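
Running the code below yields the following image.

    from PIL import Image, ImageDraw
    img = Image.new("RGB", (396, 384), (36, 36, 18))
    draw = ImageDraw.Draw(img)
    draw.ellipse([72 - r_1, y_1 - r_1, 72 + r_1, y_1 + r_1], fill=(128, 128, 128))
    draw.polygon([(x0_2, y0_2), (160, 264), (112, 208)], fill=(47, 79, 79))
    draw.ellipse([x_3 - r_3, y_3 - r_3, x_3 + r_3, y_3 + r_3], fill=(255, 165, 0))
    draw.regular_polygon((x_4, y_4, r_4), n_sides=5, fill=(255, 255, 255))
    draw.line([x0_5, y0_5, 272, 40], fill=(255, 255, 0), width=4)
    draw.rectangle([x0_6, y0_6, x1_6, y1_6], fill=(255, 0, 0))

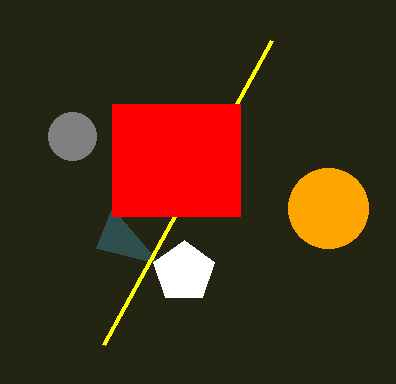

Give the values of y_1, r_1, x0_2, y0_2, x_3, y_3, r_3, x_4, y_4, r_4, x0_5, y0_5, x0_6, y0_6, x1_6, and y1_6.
y_1 = 136, r_1 = 24, x0_2 = 96, y0_2 = 248, x_3 = 328, y_3 = 208, r_3 = 40, x_4 = 184, y_4 = 272, r_4 = 32, x0_5 = 104, y0_5 = 344, x0_6 = 112, y0_6 = 104, x1_6 = 240, y1_6 = 216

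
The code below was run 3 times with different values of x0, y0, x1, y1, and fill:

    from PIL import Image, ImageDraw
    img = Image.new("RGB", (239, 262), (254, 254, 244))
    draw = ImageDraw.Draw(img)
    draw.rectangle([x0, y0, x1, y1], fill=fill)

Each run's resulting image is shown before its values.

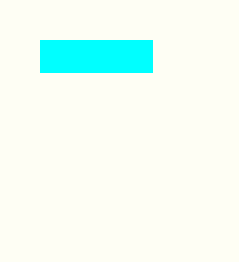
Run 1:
x0 = 40
y0 = 40
x1 = 152
y1 = 72
fill = 'cyan'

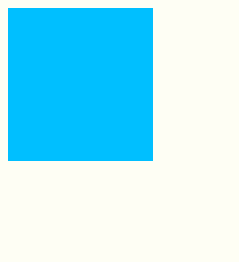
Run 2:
x0 = 8, y0 = 8, x1 = 152, y1 = 160, fill = 'deepskyblue'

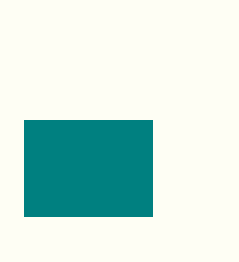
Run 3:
x0 = 24
y0 = 120
x1 = 152
y1 = 216
fill = 'teal'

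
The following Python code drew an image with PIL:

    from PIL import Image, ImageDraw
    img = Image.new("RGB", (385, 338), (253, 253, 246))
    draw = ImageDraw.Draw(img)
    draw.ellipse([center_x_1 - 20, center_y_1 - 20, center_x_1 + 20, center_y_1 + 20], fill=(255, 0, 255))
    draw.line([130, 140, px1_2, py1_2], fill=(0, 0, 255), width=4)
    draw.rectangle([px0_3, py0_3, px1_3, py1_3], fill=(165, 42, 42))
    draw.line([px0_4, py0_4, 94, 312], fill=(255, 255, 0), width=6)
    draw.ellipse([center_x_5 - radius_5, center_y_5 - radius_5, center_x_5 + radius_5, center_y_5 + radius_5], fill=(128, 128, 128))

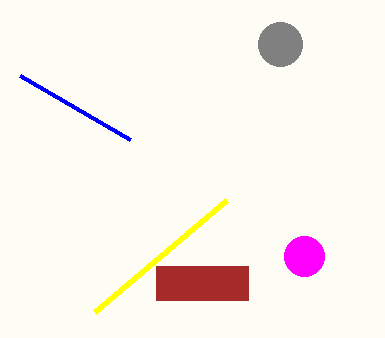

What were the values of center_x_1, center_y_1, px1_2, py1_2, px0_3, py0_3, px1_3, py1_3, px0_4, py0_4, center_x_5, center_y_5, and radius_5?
center_x_1 = 304
center_y_1 = 256
px1_2 = 20
py1_2 = 76
px0_3 = 156
py0_3 = 266
px1_3 = 248
py1_3 = 300
px0_4 = 226
py0_4 = 200
center_x_5 = 280
center_y_5 = 44
radius_5 = 22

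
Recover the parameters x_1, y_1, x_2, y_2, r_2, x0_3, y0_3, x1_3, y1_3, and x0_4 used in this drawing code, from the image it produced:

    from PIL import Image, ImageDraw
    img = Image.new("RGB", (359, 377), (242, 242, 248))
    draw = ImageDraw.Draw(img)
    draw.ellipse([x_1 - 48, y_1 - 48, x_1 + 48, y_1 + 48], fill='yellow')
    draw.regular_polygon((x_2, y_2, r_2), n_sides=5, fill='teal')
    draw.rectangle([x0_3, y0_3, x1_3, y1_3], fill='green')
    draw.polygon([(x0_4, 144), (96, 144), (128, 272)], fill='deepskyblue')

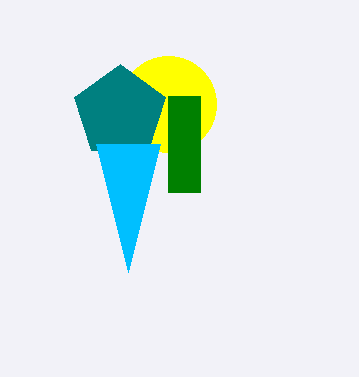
x_1 = 168; y_1 = 104; x_2 = 120; y_2 = 112; r_2 = 48; x0_3 = 168; y0_3 = 96; x1_3 = 200; y1_3 = 192; x0_4 = 160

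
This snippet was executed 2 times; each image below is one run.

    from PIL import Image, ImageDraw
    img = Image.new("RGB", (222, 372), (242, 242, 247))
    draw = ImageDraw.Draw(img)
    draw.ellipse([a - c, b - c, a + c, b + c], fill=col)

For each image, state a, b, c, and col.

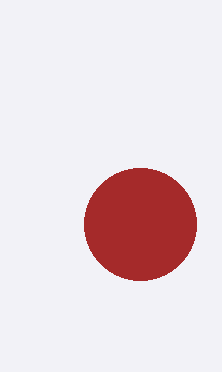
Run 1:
a = 140
b = 224
c = 56
col = 'brown'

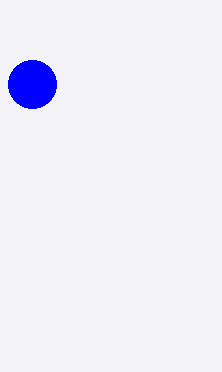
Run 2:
a = 32
b = 84
c = 24
col = 'blue'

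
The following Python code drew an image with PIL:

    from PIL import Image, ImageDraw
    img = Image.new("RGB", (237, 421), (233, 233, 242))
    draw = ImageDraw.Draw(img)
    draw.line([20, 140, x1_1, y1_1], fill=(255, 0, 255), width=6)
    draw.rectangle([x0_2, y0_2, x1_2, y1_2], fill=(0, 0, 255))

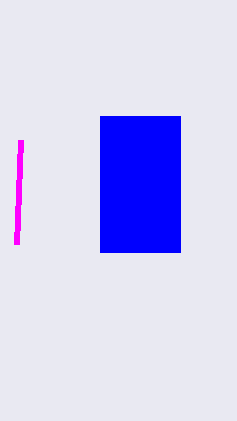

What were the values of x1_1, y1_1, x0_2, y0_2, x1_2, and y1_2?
x1_1 = 16; y1_1 = 244; x0_2 = 100; y0_2 = 116; x1_2 = 180; y1_2 = 252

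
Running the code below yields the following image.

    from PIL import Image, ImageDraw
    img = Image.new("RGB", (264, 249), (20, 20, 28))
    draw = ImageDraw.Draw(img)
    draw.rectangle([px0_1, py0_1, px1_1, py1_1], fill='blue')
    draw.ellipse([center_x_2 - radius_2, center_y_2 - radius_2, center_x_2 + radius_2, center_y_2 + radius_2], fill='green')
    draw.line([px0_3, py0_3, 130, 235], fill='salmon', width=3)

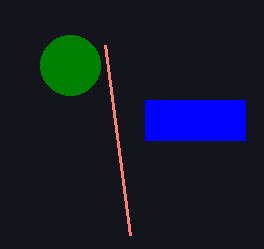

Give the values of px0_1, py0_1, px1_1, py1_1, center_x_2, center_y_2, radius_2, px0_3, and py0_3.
px0_1 = 145; py0_1 = 100; px1_1 = 245; py1_1 = 140; center_x_2 = 70; center_y_2 = 65; radius_2 = 30; px0_3 = 105; py0_3 = 45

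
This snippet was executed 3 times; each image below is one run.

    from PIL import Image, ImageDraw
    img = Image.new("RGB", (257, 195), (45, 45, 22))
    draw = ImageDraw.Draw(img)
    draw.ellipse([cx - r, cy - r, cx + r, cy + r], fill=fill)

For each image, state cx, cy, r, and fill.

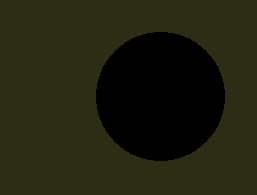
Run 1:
cx = 160
cy = 96
r = 64
fill = 'black'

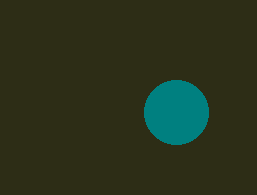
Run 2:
cx = 176; cy = 112; r = 32; fill = 'teal'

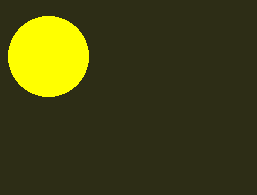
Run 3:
cx = 48; cy = 56; r = 40; fill = 'yellow'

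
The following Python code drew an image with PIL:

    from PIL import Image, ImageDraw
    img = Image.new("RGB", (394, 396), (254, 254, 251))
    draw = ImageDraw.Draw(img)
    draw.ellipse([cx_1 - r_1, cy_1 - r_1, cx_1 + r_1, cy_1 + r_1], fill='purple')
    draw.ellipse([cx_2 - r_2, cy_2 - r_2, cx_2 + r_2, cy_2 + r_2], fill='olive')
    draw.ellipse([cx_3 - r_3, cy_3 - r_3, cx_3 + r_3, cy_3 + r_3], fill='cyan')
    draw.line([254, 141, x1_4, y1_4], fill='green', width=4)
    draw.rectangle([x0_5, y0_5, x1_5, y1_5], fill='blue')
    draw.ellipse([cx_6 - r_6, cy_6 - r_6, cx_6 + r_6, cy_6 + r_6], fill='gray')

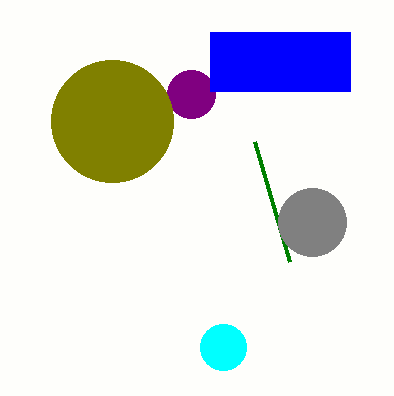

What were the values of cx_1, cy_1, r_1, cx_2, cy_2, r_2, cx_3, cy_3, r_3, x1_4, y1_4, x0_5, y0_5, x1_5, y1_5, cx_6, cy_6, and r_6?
cx_1 = 191; cy_1 = 94; r_1 = 24; cx_2 = 112; cy_2 = 121; r_2 = 61; cx_3 = 223; cy_3 = 347; r_3 = 23; x1_4 = 289; y1_4 = 261; x0_5 = 210; y0_5 = 32; x1_5 = 350; y1_5 = 91; cx_6 = 312; cy_6 = 222; r_6 = 34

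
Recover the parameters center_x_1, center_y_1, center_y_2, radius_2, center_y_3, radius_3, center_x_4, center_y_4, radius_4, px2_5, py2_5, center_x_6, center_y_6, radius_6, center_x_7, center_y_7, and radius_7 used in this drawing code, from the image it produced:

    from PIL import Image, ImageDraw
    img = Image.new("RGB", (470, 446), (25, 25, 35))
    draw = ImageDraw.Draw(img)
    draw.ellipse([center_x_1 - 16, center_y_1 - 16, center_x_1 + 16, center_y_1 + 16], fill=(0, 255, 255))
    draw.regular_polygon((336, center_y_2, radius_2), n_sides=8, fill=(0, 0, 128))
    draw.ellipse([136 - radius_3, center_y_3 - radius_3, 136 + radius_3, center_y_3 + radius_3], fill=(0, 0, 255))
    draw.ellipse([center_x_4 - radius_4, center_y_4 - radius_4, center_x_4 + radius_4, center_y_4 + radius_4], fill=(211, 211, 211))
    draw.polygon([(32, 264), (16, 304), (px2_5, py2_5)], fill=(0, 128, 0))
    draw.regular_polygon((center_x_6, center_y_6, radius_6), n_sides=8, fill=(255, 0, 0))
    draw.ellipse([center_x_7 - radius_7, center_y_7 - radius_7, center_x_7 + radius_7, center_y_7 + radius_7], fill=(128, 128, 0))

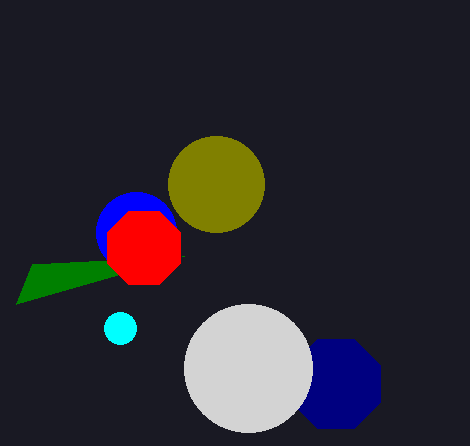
center_x_1 = 120, center_y_1 = 328, center_y_2 = 384, radius_2 = 48, center_y_3 = 232, radius_3 = 40, center_x_4 = 248, center_y_4 = 368, radius_4 = 64, px2_5 = 184, py2_5 = 256, center_x_6 = 144, center_y_6 = 248, radius_6 = 40, center_x_7 = 216, center_y_7 = 184, radius_7 = 48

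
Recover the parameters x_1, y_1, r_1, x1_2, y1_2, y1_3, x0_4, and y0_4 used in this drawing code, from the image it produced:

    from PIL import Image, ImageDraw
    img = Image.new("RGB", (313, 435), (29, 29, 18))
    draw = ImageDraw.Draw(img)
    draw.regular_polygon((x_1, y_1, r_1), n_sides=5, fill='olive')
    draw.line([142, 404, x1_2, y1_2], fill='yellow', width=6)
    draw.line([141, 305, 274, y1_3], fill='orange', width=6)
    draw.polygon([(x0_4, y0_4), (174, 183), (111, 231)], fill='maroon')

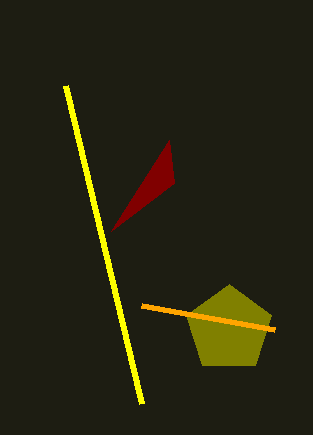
x_1 = 229; y_1 = 329; r_1 = 45; x1_2 = 66; y1_2 = 86; y1_3 = 329; x0_4 = 169; y0_4 = 140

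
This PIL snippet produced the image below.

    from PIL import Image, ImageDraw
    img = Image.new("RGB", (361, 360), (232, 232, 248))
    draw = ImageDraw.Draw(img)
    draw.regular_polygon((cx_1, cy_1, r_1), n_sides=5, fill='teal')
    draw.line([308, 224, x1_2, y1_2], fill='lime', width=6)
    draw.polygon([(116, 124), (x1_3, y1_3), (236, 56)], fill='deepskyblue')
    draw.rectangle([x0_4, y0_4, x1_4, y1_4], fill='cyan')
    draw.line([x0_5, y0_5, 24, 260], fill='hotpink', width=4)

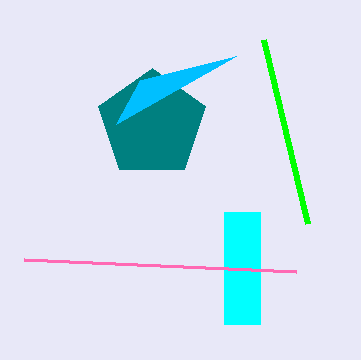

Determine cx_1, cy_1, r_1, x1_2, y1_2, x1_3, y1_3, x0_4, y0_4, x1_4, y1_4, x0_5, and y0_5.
cx_1 = 152
cy_1 = 124
r_1 = 56
x1_2 = 264
y1_2 = 40
x1_3 = 140
y1_3 = 80
x0_4 = 224
y0_4 = 212
x1_4 = 260
y1_4 = 324
x0_5 = 296
y0_5 = 272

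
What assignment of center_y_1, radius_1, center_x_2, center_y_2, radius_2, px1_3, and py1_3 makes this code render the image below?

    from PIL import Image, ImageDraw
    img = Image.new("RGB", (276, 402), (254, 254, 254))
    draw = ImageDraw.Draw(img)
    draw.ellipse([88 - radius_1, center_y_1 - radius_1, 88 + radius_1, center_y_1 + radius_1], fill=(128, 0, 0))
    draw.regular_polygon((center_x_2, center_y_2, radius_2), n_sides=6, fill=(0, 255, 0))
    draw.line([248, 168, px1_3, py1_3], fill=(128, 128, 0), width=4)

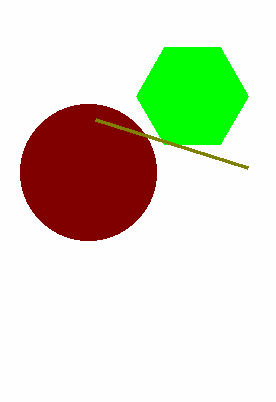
center_y_1 = 172
radius_1 = 68
center_x_2 = 192
center_y_2 = 96
radius_2 = 56
px1_3 = 96
py1_3 = 120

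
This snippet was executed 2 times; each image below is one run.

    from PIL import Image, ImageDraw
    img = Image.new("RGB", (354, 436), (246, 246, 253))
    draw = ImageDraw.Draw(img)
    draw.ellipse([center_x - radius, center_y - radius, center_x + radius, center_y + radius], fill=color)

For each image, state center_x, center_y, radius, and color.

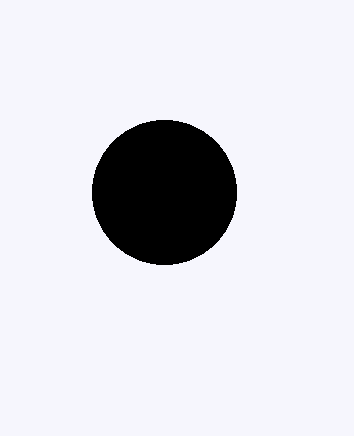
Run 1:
center_x = 164, center_y = 192, radius = 72, color = 'black'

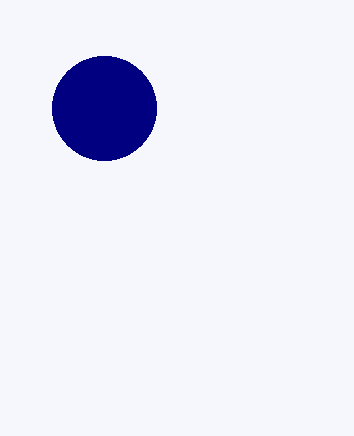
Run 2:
center_x = 104, center_y = 108, radius = 52, color = 'navy'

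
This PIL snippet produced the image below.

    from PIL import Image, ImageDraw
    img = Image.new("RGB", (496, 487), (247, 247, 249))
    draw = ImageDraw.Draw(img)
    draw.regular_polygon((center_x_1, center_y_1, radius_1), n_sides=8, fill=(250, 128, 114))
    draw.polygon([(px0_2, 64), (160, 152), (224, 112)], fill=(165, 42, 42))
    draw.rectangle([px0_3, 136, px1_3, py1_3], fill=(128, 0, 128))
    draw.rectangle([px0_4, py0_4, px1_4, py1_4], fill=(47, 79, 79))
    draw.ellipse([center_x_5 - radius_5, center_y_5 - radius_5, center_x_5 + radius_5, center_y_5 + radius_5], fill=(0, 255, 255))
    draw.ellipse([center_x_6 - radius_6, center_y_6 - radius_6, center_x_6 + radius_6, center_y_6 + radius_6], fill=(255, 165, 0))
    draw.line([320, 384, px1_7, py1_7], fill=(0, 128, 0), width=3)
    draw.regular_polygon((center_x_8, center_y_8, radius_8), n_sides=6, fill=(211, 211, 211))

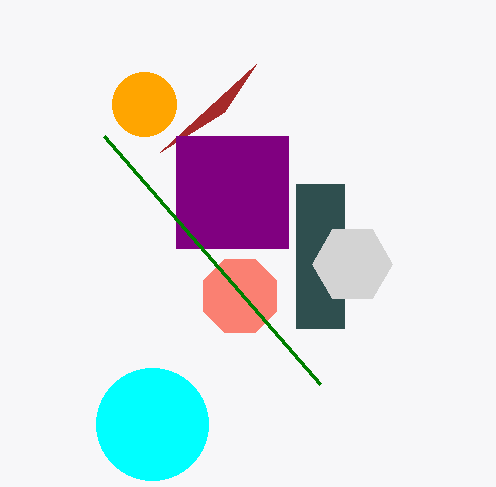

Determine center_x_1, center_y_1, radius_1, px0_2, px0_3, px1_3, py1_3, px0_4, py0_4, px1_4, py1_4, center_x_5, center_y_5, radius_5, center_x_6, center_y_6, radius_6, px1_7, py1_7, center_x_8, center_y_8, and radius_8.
center_x_1 = 240; center_y_1 = 296; radius_1 = 40; px0_2 = 256; px0_3 = 176; px1_3 = 288; py1_3 = 248; px0_4 = 296; py0_4 = 184; px1_4 = 344; py1_4 = 328; center_x_5 = 152; center_y_5 = 424; radius_5 = 56; center_x_6 = 144; center_y_6 = 104; radius_6 = 32; px1_7 = 104; py1_7 = 136; center_x_8 = 352; center_y_8 = 264; radius_8 = 40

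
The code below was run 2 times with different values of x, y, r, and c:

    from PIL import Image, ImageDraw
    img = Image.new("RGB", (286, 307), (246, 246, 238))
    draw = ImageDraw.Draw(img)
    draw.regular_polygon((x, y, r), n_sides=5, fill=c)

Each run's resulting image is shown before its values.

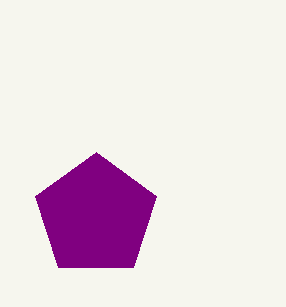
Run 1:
x = 96; y = 216; r = 64; c = 'purple'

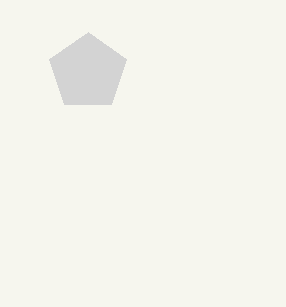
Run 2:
x = 88, y = 72, r = 40, c = 'lightgray'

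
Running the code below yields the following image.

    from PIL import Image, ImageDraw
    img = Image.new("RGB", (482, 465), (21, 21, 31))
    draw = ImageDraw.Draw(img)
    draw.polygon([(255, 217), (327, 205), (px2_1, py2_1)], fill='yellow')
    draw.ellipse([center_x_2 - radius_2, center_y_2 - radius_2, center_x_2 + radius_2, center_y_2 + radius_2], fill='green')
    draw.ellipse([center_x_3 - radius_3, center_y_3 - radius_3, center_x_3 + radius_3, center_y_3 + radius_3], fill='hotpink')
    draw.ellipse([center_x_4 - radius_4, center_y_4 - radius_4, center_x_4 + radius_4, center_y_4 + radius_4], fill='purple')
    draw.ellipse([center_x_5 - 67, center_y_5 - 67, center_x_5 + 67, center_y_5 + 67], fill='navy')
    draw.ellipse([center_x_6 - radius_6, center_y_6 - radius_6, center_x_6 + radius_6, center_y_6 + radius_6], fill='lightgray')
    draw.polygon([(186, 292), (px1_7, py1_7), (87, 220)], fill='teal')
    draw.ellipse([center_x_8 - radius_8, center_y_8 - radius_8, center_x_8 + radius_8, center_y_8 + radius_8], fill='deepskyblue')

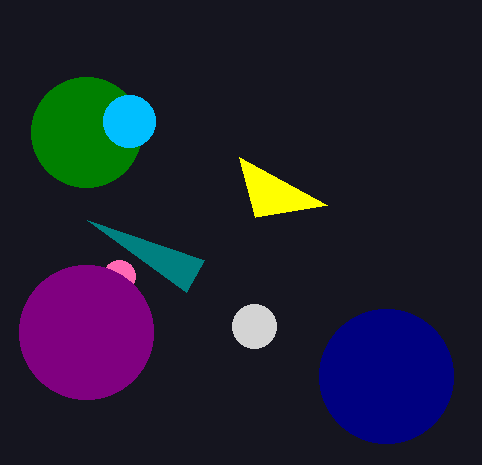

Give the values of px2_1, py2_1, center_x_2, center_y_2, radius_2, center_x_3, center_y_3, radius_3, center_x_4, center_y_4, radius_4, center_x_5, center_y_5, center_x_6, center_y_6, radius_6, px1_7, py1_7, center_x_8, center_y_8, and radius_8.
px2_1 = 239, py2_1 = 157, center_x_2 = 86, center_y_2 = 132, radius_2 = 55, center_x_3 = 119, center_y_3 = 276, radius_3 = 16, center_x_4 = 86, center_y_4 = 332, radius_4 = 67, center_x_5 = 386, center_y_5 = 376, center_x_6 = 254, center_y_6 = 326, radius_6 = 22, px1_7 = 204, py1_7 = 260, center_x_8 = 129, center_y_8 = 121, radius_8 = 26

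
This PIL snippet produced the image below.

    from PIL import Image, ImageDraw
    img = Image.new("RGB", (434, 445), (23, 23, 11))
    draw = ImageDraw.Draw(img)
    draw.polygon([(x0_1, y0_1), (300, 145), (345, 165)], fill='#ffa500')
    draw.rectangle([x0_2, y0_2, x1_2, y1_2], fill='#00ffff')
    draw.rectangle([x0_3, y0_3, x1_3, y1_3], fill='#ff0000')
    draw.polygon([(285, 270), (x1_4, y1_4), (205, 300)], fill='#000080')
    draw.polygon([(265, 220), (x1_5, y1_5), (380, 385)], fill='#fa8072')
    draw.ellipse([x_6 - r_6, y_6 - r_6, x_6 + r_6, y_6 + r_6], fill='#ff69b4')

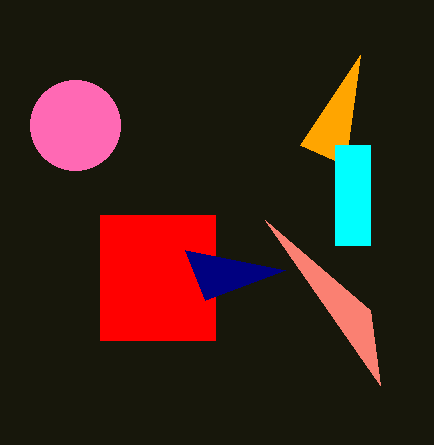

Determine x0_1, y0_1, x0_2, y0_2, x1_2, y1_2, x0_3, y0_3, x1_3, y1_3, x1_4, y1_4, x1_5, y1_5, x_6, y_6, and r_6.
x0_1 = 360, y0_1 = 55, x0_2 = 335, y0_2 = 145, x1_2 = 370, y1_2 = 245, x0_3 = 100, y0_3 = 215, x1_3 = 215, y1_3 = 340, x1_4 = 185, y1_4 = 250, x1_5 = 370, y1_5 = 310, x_6 = 75, y_6 = 125, r_6 = 45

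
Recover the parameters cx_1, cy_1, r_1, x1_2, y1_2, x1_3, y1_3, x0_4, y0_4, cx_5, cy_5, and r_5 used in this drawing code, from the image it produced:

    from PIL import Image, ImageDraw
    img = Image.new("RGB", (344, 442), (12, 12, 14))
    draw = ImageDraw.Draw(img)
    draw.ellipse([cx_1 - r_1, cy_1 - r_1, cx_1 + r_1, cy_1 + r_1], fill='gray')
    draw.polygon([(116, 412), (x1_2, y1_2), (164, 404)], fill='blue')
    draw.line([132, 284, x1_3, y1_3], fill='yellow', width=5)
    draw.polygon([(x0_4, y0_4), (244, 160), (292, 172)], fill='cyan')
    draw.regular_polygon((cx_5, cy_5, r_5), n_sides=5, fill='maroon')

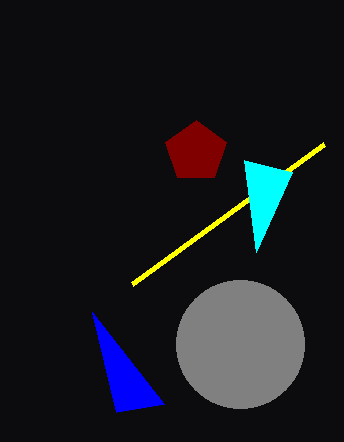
cx_1 = 240
cy_1 = 344
r_1 = 64
x1_2 = 92
y1_2 = 312
x1_3 = 324
y1_3 = 144
x0_4 = 256
y0_4 = 252
cx_5 = 196
cy_5 = 152
r_5 = 32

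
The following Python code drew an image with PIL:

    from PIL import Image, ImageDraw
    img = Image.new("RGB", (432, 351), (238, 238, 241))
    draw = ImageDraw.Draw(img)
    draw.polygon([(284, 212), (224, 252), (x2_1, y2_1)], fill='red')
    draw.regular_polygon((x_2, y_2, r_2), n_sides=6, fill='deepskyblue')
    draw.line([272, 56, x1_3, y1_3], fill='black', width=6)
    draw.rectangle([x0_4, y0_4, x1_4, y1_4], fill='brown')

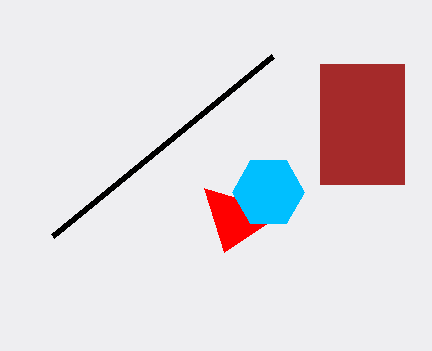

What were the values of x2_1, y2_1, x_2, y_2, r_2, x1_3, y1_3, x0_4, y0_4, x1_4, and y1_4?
x2_1 = 204, y2_1 = 188, x_2 = 268, y_2 = 192, r_2 = 36, x1_3 = 52, y1_3 = 236, x0_4 = 320, y0_4 = 64, x1_4 = 404, y1_4 = 184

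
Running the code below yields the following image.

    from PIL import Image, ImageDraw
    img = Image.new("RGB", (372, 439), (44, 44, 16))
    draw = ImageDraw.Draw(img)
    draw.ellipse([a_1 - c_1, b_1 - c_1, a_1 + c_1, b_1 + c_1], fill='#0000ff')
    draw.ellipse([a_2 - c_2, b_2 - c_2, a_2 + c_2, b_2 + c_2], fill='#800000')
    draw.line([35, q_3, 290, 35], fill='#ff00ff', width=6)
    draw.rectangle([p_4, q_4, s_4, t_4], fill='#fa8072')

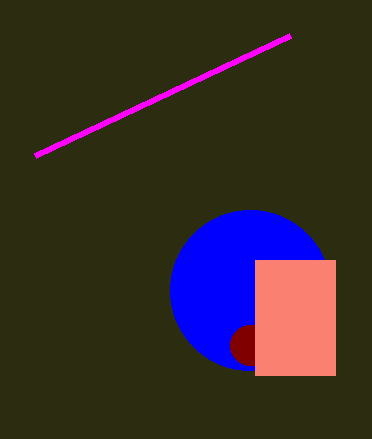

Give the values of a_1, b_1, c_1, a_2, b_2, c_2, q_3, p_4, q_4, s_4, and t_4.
a_1 = 250, b_1 = 290, c_1 = 80, a_2 = 250, b_2 = 345, c_2 = 20, q_3 = 155, p_4 = 255, q_4 = 260, s_4 = 335, t_4 = 375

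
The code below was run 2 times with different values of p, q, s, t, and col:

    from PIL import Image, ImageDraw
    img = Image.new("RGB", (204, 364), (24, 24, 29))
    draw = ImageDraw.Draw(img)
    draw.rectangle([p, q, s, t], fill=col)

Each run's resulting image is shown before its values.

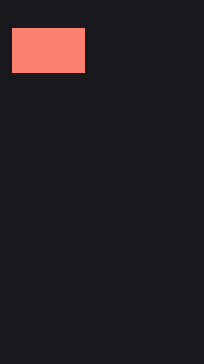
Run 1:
p = 12
q = 28
s = 84
t = 72
col = 'salmon'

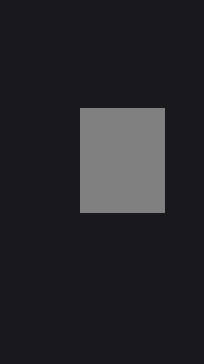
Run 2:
p = 80, q = 108, s = 164, t = 212, col = 'gray'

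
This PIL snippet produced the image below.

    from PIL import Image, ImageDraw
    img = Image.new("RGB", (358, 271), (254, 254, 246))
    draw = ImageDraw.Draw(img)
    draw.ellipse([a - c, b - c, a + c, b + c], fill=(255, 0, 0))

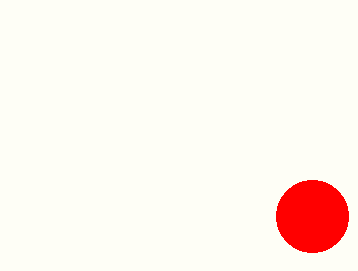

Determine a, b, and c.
a = 312, b = 216, c = 36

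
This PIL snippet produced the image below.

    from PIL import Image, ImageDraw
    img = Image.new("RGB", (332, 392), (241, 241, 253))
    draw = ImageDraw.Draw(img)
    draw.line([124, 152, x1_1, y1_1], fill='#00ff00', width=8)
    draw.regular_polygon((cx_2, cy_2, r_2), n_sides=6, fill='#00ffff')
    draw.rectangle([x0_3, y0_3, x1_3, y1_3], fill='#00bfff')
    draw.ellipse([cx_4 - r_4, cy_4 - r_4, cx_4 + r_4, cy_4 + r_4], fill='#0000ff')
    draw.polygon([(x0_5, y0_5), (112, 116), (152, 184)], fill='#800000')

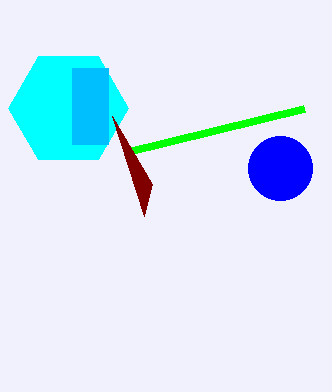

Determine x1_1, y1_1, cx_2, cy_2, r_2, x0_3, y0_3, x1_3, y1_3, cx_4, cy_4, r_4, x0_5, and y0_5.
x1_1 = 304, y1_1 = 108, cx_2 = 68, cy_2 = 108, r_2 = 60, x0_3 = 72, y0_3 = 68, x1_3 = 108, y1_3 = 144, cx_4 = 280, cy_4 = 168, r_4 = 32, x0_5 = 144, y0_5 = 216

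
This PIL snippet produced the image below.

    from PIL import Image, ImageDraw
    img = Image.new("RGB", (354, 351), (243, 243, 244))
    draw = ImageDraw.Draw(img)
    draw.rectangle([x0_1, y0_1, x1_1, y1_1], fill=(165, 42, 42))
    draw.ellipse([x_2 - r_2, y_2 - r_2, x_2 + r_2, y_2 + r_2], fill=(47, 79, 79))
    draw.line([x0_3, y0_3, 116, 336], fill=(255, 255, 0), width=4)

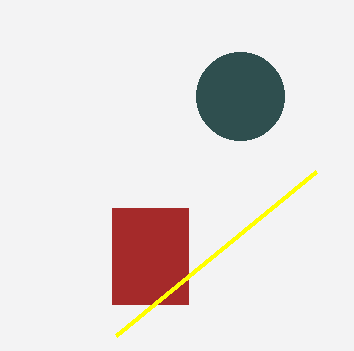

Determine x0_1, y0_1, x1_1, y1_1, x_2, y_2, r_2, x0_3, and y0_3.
x0_1 = 112; y0_1 = 208; x1_1 = 188; y1_1 = 304; x_2 = 240; y_2 = 96; r_2 = 44; x0_3 = 316; y0_3 = 172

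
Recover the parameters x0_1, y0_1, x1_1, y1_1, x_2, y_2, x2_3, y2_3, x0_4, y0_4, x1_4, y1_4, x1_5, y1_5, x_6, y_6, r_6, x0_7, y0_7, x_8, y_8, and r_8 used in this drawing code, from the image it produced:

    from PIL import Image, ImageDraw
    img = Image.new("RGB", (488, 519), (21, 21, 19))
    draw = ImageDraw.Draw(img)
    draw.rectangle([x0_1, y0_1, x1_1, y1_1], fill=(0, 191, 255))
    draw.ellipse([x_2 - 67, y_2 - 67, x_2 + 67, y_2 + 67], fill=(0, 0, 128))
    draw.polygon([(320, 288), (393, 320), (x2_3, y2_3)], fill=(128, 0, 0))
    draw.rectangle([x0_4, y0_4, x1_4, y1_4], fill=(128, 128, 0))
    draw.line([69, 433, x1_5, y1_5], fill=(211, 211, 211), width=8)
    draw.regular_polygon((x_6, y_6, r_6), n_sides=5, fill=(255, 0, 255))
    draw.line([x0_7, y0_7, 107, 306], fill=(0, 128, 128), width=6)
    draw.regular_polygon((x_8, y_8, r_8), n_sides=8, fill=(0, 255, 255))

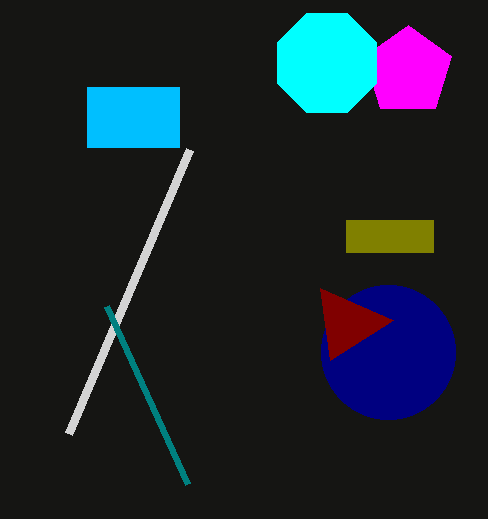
x0_1 = 87, y0_1 = 87, x1_1 = 179, y1_1 = 147, x_2 = 388, y_2 = 352, x2_3 = 330, y2_3 = 360, x0_4 = 346, y0_4 = 220, x1_4 = 433, y1_4 = 252, x1_5 = 190, y1_5 = 149, x_6 = 408, y_6 = 71, r_6 = 46, x0_7 = 188, y0_7 = 484, x_8 = 327, y_8 = 63, r_8 = 54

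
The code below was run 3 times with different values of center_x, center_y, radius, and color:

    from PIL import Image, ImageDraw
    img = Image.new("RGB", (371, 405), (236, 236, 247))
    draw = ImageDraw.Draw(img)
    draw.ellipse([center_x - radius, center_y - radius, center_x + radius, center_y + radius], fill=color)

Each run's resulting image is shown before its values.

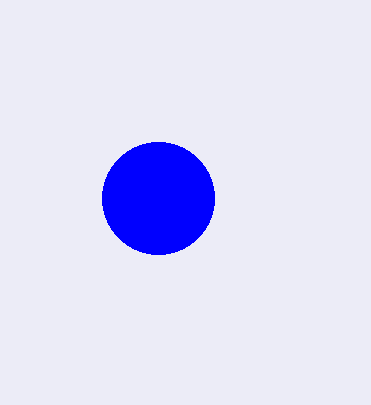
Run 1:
center_x = 158; center_y = 198; radius = 56; color = 'blue'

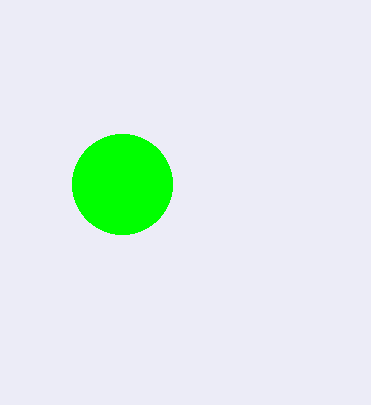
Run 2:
center_x = 122, center_y = 184, radius = 50, color = 'lime'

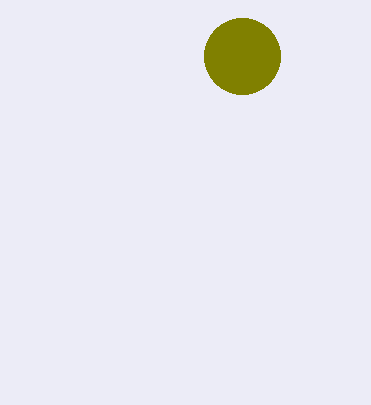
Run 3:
center_x = 242
center_y = 56
radius = 38
color = 'olive'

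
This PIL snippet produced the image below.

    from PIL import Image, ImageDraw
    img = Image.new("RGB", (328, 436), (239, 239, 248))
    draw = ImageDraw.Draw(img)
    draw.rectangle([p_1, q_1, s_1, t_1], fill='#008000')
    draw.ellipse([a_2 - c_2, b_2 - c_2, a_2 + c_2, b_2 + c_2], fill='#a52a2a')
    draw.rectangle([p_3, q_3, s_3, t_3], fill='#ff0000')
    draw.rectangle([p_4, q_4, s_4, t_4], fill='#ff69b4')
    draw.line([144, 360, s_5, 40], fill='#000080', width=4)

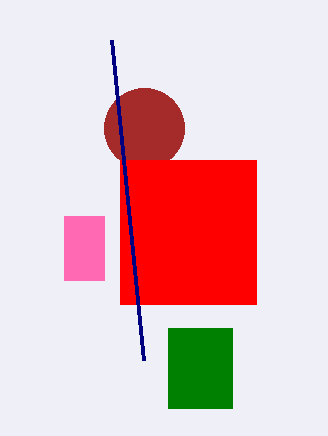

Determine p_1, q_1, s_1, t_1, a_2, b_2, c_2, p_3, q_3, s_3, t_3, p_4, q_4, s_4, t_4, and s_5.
p_1 = 168; q_1 = 328; s_1 = 232; t_1 = 408; a_2 = 144; b_2 = 128; c_2 = 40; p_3 = 120; q_3 = 160; s_3 = 256; t_3 = 304; p_4 = 64; q_4 = 216; s_4 = 104; t_4 = 280; s_5 = 112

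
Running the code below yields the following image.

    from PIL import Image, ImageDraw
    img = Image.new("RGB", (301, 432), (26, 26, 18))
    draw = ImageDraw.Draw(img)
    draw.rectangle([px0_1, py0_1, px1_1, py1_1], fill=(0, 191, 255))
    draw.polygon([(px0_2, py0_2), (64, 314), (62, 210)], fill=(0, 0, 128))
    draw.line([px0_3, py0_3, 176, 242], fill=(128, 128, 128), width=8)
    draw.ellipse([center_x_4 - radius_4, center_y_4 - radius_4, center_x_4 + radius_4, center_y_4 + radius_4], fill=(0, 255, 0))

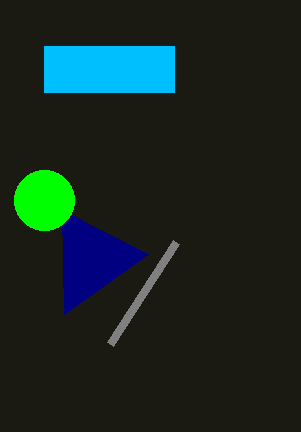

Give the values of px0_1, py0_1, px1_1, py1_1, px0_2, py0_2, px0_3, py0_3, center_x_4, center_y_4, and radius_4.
px0_1 = 44
py0_1 = 46
px1_1 = 174
py1_1 = 92
px0_2 = 148
py0_2 = 254
px0_3 = 110
py0_3 = 344
center_x_4 = 44
center_y_4 = 200
radius_4 = 30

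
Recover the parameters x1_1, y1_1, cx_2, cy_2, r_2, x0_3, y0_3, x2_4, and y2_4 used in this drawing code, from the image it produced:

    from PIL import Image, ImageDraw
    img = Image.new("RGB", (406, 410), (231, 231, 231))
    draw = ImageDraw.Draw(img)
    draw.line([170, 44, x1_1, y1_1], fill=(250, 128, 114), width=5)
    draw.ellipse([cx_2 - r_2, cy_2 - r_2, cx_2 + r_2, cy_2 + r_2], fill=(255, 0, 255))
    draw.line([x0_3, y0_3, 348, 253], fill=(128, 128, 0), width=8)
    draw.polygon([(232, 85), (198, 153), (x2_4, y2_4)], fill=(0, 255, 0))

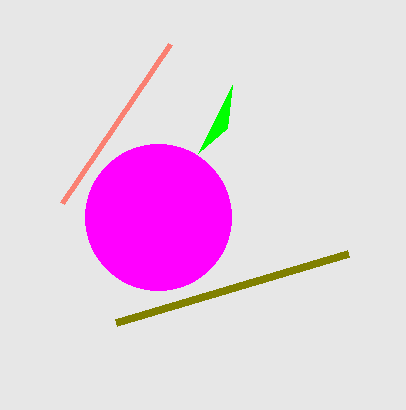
x1_1 = 62; y1_1 = 203; cx_2 = 158; cy_2 = 217; r_2 = 73; x0_3 = 116; y0_3 = 322; x2_4 = 227; y2_4 = 128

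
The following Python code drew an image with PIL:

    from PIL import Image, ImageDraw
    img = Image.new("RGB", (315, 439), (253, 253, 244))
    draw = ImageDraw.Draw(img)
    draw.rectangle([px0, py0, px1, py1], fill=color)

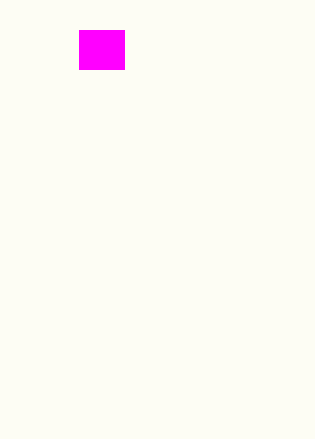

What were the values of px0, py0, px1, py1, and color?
px0 = 79, py0 = 30, px1 = 124, py1 = 69, color = 'magenta'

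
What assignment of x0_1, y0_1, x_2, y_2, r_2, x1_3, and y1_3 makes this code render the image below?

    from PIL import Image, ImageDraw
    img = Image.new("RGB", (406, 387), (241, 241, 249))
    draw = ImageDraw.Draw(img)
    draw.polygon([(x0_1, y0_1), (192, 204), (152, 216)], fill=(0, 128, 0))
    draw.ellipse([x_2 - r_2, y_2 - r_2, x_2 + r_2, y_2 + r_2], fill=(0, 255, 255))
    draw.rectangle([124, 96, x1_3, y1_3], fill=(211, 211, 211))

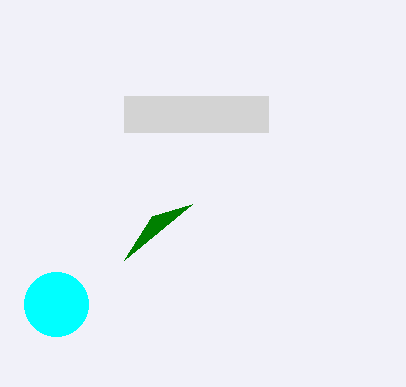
x0_1 = 124, y0_1 = 260, x_2 = 56, y_2 = 304, r_2 = 32, x1_3 = 268, y1_3 = 132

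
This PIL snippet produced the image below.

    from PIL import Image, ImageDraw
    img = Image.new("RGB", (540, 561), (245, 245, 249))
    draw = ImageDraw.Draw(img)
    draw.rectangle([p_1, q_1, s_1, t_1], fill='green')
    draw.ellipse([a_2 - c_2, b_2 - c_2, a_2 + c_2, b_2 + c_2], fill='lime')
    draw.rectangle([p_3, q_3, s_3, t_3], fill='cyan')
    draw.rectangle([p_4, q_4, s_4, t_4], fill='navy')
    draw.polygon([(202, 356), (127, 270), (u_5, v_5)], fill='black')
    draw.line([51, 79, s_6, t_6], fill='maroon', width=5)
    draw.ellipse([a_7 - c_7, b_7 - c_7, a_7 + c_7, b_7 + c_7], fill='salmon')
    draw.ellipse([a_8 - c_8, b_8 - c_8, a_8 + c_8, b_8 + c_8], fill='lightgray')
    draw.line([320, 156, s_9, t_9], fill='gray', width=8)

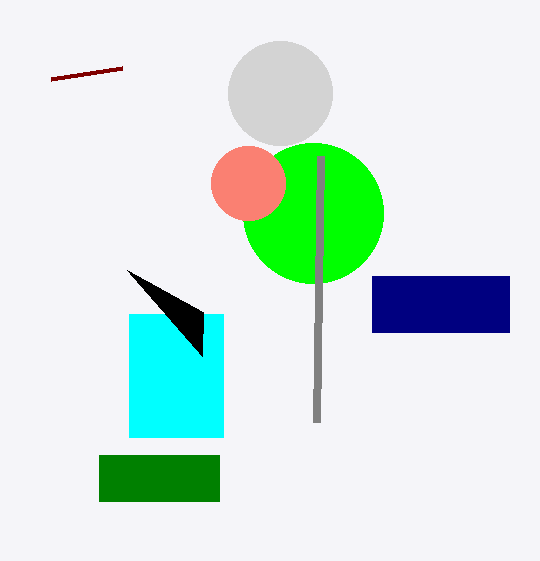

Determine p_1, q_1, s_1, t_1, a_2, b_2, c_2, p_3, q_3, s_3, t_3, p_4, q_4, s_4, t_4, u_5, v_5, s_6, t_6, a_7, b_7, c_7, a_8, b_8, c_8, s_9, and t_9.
p_1 = 99, q_1 = 455, s_1 = 219, t_1 = 501, a_2 = 313, b_2 = 213, c_2 = 70, p_3 = 129, q_3 = 314, s_3 = 223, t_3 = 437, p_4 = 372, q_4 = 276, s_4 = 509, t_4 = 332, u_5 = 203, v_5 = 312, s_6 = 122, t_6 = 68, a_7 = 248, b_7 = 183, c_7 = 37, a_8 = 280, b_8 = 93, c_8 = 52, s_9 = 316, t_9 = 422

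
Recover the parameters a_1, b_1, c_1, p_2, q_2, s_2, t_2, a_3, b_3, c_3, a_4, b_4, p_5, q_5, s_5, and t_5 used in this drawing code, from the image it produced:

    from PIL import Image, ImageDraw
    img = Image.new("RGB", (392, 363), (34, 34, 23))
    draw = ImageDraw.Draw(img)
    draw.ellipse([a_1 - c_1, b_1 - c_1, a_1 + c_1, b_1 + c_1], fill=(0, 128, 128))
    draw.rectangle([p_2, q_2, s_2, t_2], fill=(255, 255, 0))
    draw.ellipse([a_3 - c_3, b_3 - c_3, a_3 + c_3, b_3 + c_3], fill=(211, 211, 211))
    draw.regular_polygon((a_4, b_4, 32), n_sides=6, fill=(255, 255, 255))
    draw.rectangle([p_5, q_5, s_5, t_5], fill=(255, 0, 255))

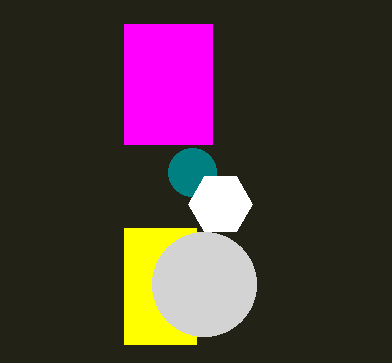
a_1 = 192; b_1 = 172; c_1 = 24; p_2 = 124; q_2 = 228; s_2 = 196; t_2 = 344; a_3 = 204; b_3 = 284; c_3 = 52; a_4 = 220; b_4 = 204; p_5 = 124; q_5 = 24; s_5 = 212; t_5 = 144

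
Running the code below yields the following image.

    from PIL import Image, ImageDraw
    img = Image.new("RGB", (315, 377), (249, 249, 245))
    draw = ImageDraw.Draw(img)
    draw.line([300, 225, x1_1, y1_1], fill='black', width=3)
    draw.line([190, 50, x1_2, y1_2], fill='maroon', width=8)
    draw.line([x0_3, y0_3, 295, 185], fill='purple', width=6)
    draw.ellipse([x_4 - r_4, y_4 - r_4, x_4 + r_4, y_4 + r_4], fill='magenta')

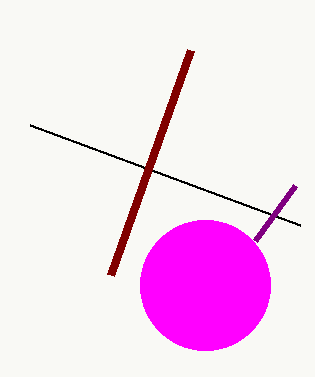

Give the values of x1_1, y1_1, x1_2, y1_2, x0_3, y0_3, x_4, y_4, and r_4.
x1_1 = 30; y1_1 = 125; x1_2 = 110; y1_2 = 275; x0_3 = 255; y0_3 = 240; x_4 = 205; y_4 = 285; r_4 = 65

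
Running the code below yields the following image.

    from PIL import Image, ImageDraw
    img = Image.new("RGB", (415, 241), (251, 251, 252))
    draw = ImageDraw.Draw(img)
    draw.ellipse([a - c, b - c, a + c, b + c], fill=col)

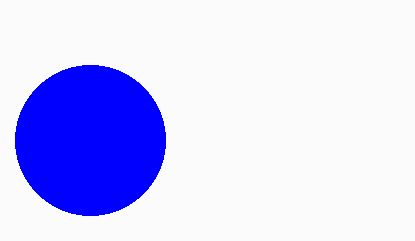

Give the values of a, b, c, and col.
a = 90
b = 140
c = 75
col = 'blue'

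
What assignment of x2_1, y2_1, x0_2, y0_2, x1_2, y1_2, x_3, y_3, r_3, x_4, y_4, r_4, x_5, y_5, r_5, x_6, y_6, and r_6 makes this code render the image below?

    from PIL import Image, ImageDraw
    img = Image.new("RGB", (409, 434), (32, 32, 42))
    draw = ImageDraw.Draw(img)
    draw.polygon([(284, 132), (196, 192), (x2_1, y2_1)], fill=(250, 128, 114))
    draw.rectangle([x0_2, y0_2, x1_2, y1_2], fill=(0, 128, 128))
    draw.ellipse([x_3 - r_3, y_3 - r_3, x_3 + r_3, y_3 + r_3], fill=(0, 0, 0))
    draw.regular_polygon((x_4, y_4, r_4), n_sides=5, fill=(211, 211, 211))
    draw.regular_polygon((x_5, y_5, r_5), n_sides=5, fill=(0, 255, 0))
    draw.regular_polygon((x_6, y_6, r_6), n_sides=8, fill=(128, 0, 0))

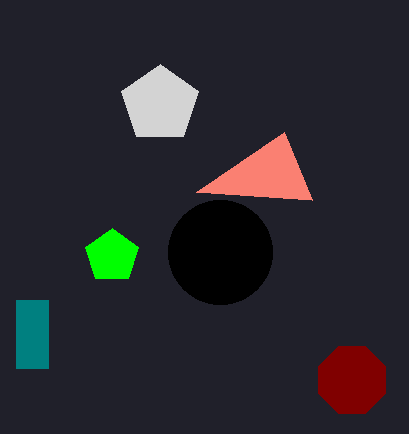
x2_1 = 312; y2_1 = 200; x0_2 = 16; y0_2 = 300; x1_2 = 48; y1_2 = 368; x_3 = 220; y_3 = 252; r_3 = 52; x_4 = 160; y_4 = 104; r_4 = 40; x_5 = 112; y_5 = 256; r_5 = 28; x_6 = 352; y_6 = 380; r_6 = 36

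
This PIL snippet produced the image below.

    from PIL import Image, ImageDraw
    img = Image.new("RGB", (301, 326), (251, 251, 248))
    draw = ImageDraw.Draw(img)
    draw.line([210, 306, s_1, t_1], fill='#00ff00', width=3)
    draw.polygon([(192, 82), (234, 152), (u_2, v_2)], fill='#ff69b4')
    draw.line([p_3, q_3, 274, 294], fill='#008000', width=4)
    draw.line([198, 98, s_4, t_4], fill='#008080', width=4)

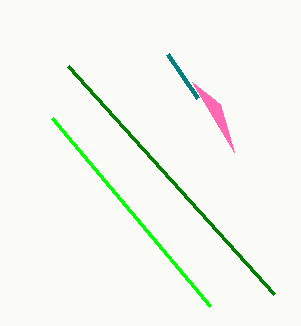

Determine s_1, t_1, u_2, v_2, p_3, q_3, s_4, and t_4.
s_1 = 52, t_1 = 118, u_2 = 220, v_2 = 104, p_3 = 68, q_3 = 66, s_4 = 168, t_4 = 54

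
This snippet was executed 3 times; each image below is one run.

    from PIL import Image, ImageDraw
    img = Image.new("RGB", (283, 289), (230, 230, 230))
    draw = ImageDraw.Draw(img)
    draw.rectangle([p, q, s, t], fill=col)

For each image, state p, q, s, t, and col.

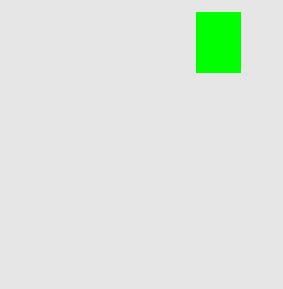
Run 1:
p = 196; q = 12; s = 240; t = 72; col = 'lime'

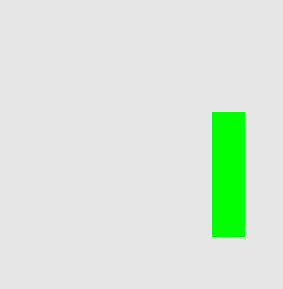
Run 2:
p = 212
q = 112
s = 244
t = 236
col = 'lime'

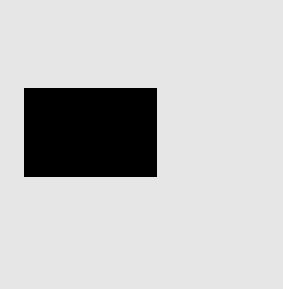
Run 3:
p = 24; q = 88; s = 156; t = 176; col = 'black'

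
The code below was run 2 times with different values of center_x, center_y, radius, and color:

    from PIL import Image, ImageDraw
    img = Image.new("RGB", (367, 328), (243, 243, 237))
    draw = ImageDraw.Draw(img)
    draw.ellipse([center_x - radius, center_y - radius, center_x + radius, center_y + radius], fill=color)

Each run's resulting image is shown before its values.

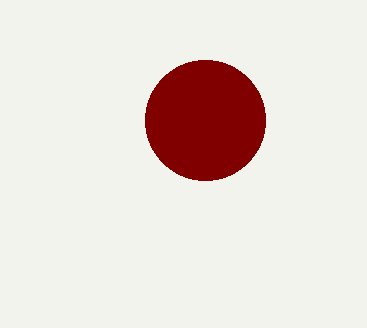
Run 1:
center_x = 205
center_y = 120
radius = 60
color = 'maroon'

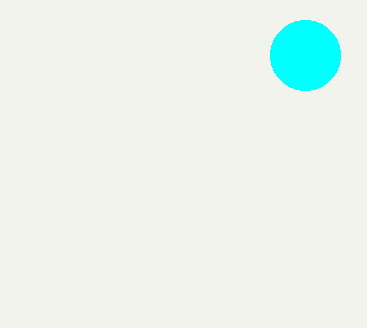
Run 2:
center_x = 305, center_y = 55, radius = 35, color = 'cyan'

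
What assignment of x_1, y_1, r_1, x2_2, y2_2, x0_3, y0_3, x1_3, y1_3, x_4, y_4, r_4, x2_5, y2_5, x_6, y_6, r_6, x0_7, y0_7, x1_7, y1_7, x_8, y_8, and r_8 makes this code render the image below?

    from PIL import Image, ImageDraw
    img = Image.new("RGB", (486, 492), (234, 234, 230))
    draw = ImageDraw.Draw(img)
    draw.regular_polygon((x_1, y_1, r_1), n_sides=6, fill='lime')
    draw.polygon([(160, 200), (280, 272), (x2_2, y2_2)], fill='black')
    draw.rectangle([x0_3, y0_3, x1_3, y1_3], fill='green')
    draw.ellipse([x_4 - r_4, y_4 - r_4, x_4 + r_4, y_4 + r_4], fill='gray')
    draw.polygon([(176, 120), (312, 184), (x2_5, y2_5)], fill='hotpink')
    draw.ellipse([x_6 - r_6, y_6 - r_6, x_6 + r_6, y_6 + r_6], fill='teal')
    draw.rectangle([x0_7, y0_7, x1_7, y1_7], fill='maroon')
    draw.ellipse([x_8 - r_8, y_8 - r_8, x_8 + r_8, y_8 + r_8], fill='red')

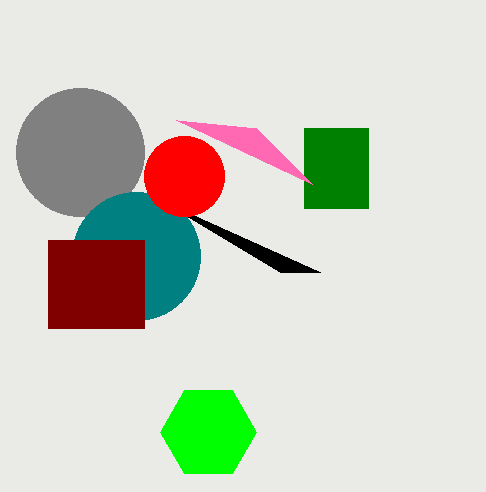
x_1 = 208, y_1 = 432, r_1 = 48, x2_2 = 320, y2_2 = 272, x0_3 = 304, y0_3 = 128, x1_3 = 368, y1_3 = 208, x_4 = 80, y_4 = 152, r_4 = 64, x2_5 = 256, y2_5 = 128, x_6 = 136, y_6 = 256, r_6 = 64, x0_7 = 48, y0_7 = 240, x1_7 = 144, y1_7 = 328, x_8 = 184, y_8 = 176, r_8 = 40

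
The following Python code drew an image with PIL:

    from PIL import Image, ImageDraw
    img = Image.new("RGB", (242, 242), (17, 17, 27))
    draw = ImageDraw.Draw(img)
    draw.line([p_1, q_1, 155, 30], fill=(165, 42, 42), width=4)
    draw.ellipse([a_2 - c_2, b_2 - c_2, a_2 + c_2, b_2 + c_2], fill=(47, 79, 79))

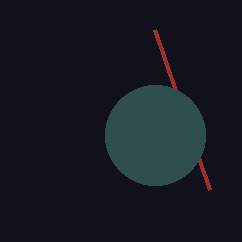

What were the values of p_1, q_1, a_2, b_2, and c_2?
p_1 = 210, q_1 = 190, a_2 = 155, b_2 = 135, c_2 = 50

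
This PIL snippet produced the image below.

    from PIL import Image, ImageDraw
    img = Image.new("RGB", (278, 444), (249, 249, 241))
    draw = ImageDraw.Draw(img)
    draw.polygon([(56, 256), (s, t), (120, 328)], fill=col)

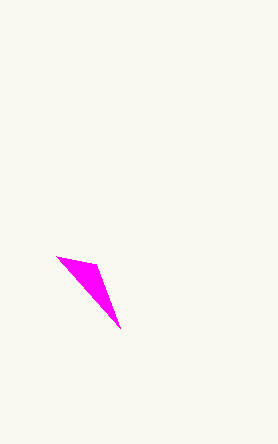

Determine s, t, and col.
s = 96, t = 264, col = 'magenta'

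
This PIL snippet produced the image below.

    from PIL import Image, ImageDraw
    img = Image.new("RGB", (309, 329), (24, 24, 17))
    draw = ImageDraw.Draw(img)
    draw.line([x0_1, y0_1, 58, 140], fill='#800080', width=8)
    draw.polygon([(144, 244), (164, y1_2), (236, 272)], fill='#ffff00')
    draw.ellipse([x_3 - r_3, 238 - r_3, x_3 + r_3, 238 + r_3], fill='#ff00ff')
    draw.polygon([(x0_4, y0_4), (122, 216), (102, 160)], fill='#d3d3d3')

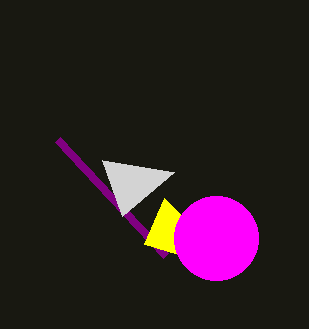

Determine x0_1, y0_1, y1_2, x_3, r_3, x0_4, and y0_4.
x0_1 = 166
y0_1 = 256
y1_2 = 198
x_3 = 216
r_3 = 42
x0_4 = 174
y0_4 = 172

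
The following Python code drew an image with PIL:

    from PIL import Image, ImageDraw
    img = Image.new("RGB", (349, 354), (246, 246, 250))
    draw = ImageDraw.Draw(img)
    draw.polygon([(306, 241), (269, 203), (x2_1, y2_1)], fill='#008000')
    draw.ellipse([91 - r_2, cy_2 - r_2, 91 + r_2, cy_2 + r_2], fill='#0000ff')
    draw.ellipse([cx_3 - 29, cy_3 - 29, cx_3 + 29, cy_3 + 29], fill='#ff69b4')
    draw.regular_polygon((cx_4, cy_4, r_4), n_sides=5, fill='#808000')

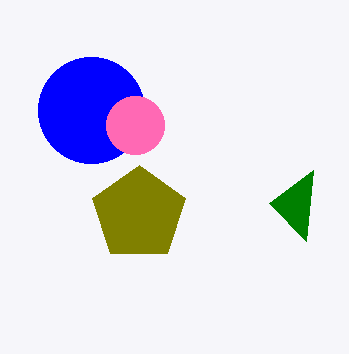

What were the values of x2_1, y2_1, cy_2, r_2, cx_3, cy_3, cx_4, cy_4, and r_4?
x2_1 = 313; y2_1 = 170; cy_2 = 110; r_2 = 53; cx_3 = 135; cy_3 = 125; cx_4 = 139; cy_4 = 214; r_4 = 49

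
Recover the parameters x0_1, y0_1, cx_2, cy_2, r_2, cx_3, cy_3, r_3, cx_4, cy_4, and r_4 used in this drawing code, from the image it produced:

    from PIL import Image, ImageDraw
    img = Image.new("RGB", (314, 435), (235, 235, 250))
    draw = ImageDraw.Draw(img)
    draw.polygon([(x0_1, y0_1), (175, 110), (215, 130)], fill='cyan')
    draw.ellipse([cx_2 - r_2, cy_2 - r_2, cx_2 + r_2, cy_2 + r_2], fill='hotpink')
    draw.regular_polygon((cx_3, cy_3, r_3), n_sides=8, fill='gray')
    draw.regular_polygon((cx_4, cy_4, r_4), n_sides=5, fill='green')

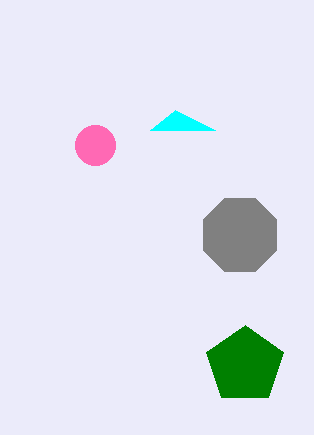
x0_1 = 150
y0_1 = 130
cx_2 = 95
cy_2 = 145
r_2 = 20
cx_3 = 240
cy_3 = 235
r_3 = 40
cx_4 = 245
cy_4 = 365
r_4 = 40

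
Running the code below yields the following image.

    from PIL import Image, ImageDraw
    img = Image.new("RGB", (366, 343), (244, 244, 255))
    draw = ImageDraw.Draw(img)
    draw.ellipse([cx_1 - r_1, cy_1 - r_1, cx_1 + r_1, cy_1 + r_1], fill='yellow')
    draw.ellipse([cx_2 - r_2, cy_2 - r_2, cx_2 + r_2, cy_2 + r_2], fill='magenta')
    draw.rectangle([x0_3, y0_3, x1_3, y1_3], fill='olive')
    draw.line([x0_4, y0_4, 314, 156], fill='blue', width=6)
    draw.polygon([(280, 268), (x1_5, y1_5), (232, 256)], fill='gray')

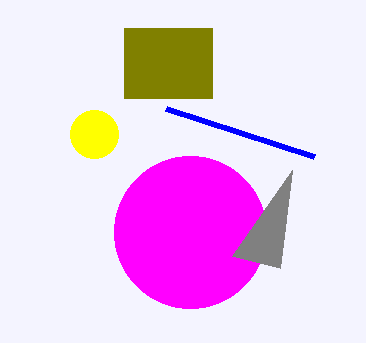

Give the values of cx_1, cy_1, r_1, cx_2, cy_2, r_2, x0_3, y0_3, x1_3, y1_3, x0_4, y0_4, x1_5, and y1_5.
cx_1 = 94, cy_1 = 134, r_1 = 24, cx_2 = 190, cy_2 = 232, r_2 = 76, x0_3 = 124, y0_3 = 28, x1_3 = 212, y1_3 = 98, x0_4 = 166, y0_4 = 108, x1_5 = 292, y1_5 = 170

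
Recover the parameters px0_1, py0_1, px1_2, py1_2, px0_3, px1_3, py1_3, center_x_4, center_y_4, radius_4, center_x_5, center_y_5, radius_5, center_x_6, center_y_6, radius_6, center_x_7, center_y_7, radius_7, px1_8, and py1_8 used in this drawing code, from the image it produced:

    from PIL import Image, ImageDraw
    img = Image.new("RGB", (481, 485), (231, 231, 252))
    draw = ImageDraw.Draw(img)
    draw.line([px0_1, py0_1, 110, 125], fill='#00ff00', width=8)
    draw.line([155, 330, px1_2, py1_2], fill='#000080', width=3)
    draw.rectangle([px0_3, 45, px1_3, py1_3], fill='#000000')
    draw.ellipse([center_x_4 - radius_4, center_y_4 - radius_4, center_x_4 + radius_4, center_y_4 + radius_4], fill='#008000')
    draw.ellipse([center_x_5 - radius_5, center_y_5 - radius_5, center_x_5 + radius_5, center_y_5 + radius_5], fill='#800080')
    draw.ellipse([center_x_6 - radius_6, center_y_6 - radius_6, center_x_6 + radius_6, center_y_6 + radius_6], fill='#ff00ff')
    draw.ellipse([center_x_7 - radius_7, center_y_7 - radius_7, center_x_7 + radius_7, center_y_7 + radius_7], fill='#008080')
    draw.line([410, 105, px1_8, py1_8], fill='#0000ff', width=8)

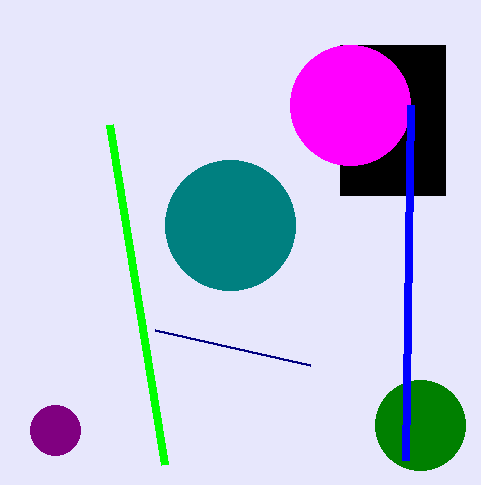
px0_1 = 165, py0_1 = 465, px1_2 = 310, py1_2 = 365, px0_3 = 340, px1_3 = 445, py1_3 = 195, center_x_4 = 420, center_y_4 = 425, radius_4 = 45, center_x_5 = 55, center_y_5 = 430, radius_5 = 25, center_x_6 = 350, center_y_6 = 105, radius_6 = 60, center_x_7 = 230, center_y_7 = 225, radius_7 = 65, px1_8 = 405, py1_8 = 460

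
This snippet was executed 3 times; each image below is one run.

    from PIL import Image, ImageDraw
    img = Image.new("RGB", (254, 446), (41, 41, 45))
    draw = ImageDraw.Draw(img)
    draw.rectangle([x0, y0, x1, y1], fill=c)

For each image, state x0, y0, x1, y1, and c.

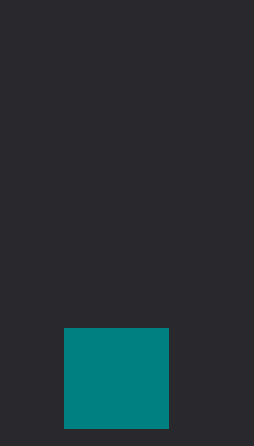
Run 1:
x0 = 64
y0 = 328
x1 = 168
y1 = 428
c = 'teal'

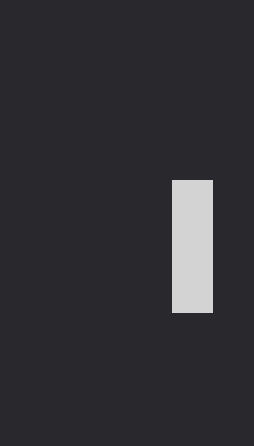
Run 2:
x0 = 172, y0 = 180, x1 = 212, y1 = 312, c = 'lightgray'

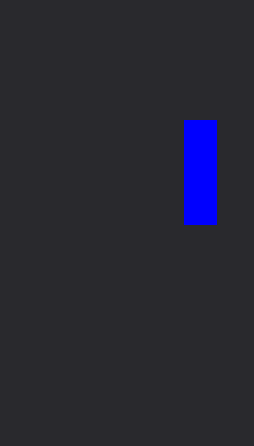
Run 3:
x0 = 184, y0 = 120, x1 = 216, y1 = 224, c = 'blue'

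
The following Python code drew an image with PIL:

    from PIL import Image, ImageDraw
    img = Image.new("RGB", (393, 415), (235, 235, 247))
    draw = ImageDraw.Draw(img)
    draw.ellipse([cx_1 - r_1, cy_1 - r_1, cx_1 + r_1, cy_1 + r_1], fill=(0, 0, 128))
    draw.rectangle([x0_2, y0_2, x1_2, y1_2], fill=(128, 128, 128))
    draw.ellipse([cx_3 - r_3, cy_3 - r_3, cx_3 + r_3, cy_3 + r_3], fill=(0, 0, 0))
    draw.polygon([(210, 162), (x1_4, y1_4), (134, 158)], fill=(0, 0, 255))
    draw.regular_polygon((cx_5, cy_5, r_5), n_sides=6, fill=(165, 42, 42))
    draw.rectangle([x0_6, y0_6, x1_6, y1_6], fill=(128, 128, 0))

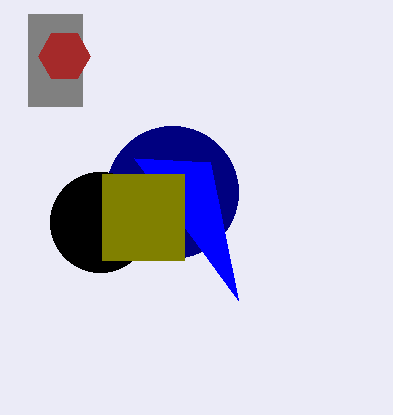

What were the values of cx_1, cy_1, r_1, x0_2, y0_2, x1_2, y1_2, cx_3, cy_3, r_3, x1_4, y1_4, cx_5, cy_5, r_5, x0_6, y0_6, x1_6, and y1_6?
cx_1 = 172
cy_1 = 192
r_1 = 66
x0_2 = 28
y0_2 = 14
x1_2 = 82
y1_2 = 106
cx_3 = 100
cy_3 = 222
r_3 = 50
x1_4 = 238
y1_4 = 300
cx_5 = 64
cy_5 = 56
r_5 = 26
x0_6 = 102
y0_6 = 174
x1_6 = 184
y1_6 = 260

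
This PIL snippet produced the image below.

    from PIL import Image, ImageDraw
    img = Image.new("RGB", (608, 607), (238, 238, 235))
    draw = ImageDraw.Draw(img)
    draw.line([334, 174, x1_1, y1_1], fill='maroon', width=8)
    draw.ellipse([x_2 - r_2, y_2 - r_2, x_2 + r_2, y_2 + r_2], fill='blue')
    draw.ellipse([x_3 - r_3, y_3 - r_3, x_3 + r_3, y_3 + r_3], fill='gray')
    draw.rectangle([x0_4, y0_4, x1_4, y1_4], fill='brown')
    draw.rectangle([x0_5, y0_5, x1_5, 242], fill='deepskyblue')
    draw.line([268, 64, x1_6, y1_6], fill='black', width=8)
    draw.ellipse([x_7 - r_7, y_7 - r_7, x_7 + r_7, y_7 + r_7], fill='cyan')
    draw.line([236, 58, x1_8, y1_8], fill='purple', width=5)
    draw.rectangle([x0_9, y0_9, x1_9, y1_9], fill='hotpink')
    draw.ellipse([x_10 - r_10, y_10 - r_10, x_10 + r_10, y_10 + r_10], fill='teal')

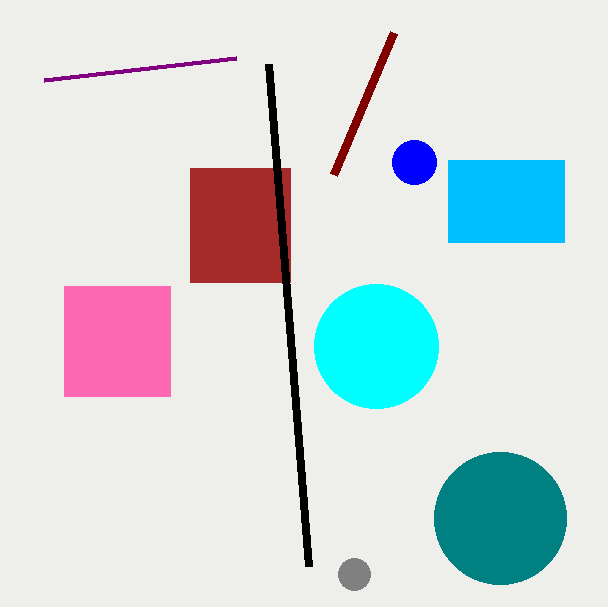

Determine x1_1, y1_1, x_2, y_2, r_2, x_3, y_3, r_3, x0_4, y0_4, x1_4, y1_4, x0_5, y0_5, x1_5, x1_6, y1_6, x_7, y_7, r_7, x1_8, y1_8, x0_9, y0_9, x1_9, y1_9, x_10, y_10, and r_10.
x1_1 = 394
y1_1 = 32
x_2 = 414
y_2 = 162
r_2 = 22
x_3 = 354
y_3 = 574
r_3 = 16
x0_4 = 190
y0_4 = 168
x1_4 = 290
y1_4 = 282
x0_5 = 448
y0_5 = 160
x1_5 = 564
x1_6 = 308
y1_6 = 566
x_7 = 376
y_7 = 346
r_7 = 62
x1_8 = 44
y1_8 = 80
x0_9 = 64
y0_9 = 286
x1_9 = 170
y1_9 = 396
x_10 = 500
y_10 = 518
r_10 = 66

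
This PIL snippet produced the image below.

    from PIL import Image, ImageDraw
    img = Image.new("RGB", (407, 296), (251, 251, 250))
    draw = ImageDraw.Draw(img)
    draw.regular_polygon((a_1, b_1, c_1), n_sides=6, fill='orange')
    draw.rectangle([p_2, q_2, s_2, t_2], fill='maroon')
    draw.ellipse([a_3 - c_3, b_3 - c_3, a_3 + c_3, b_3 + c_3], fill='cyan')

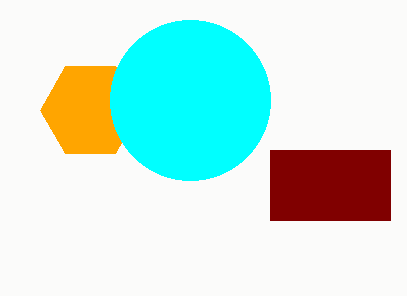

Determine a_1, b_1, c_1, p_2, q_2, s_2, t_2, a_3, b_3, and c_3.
a_1 = 90, b_1 = 110, c_1 = 50, p_2 = 270, q_2 = 150, s_2 = 390, t_2 = 220, a_3 = 190, b_3 = 100, c_3 = 80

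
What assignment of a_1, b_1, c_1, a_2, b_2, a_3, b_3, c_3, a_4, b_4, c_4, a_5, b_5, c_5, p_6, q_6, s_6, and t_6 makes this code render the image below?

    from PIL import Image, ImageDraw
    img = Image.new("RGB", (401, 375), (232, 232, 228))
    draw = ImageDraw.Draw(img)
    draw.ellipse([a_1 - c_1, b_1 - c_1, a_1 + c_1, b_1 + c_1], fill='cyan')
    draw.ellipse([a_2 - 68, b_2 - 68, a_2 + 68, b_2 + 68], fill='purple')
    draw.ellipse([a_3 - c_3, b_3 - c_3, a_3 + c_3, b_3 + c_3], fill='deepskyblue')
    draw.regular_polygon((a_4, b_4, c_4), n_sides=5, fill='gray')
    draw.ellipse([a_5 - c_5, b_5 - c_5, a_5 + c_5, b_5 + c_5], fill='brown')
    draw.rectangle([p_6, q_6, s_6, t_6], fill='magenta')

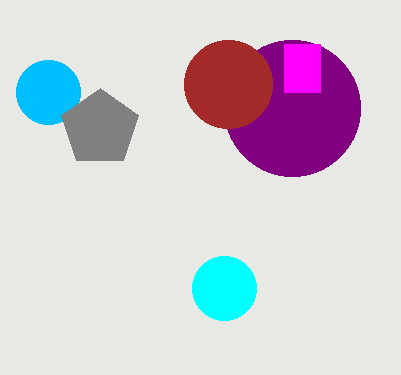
a_1 = 224; b_1 = 288; c_1 = 32; a_2 = 292; b_2 = 108; a_3 = 48; b_3 = 92; c_3 = 32; a_4 = 100; b_4 = 128; c_4 = 40; a_5 = 228; b_5 = 84; c_5 = 44; p_6 = 284; q_6 = 44; s_6 = 320; t_6 = 92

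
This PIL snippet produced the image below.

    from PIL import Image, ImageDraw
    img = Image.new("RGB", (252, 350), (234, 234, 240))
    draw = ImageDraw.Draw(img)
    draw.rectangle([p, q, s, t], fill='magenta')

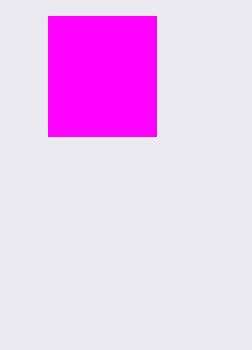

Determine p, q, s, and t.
p = 48
q = 16
s = 156
t = 136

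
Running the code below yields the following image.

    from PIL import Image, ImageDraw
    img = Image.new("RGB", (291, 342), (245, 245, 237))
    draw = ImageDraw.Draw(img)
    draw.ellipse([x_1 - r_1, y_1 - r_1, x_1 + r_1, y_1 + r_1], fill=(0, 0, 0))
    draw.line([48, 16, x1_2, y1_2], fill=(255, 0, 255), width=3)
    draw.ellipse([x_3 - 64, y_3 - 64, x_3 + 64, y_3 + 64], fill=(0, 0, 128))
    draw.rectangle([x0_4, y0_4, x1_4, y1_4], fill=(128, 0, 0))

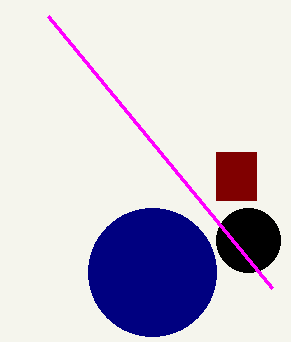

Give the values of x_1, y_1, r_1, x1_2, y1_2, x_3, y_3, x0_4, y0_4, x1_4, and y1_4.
x_1 = 248; y_1 = 240; r_1 = 32; x1_2 = 272; y1_2 = 288; x_3 = 152; y_3 = 272; x0_4 = 216; y0_4 = 152; x1_4 = 256; y1_4 = 200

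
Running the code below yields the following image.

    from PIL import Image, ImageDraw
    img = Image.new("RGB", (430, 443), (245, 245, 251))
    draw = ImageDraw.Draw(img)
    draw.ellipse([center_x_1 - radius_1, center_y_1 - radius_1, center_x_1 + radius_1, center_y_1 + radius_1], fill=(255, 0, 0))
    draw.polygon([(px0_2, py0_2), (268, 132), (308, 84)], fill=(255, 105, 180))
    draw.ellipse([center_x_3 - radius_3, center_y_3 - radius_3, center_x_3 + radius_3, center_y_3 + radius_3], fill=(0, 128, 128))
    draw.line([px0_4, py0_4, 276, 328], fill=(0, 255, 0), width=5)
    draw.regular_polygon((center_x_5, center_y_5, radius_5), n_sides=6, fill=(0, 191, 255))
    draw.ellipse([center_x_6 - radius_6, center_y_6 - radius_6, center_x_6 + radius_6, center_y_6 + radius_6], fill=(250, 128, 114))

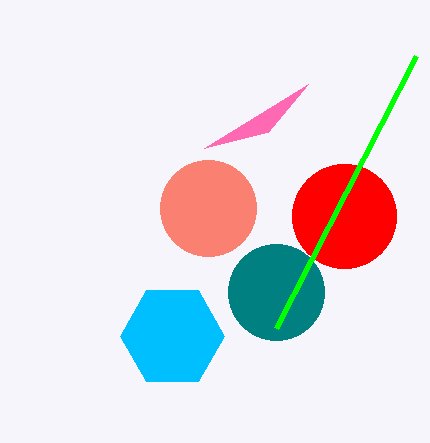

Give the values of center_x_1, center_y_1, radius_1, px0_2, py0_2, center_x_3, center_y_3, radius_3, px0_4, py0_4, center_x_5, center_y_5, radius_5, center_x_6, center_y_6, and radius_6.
center_x_1 = 344; center_y_1 = 216; radius_1 = 52; px0_2 = 204; py0_2 = 148; center_x_3 = 276; center_y_3 = 292; radius_3 = 48; px0_4 = 416; py0_4 = 56; center_x_5 = 172; center_y_5 = 336; radius_5 = 52; center_x_6 = 208; center_y_6 = 208; radius_6 = 48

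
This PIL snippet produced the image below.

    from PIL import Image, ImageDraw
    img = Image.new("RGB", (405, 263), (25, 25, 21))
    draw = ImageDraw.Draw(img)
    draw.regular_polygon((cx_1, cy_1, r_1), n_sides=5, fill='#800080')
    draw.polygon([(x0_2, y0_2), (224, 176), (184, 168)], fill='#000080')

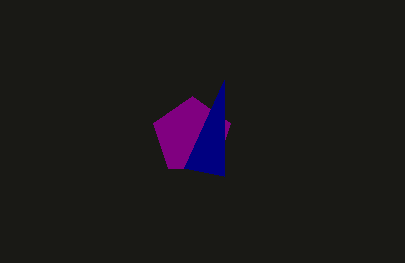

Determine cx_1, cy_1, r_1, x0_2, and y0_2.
cx_1 = 192; cy_1 = 136; r_1 = 40; x0_2 = 224; y0_2 = 80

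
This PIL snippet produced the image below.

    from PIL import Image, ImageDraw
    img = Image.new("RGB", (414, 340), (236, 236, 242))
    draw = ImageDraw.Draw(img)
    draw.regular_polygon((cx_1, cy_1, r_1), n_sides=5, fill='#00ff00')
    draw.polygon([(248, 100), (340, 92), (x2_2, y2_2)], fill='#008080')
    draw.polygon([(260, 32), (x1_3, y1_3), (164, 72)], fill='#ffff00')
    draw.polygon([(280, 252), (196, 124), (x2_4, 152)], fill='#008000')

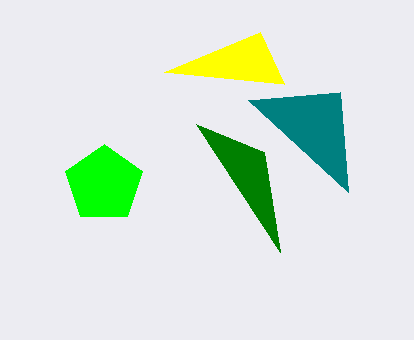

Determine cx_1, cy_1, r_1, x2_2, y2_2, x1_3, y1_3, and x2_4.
cx_1 = 104, cy_1 = 184, r_1 = 40, x2_2 = 348, y2_2 = 192, x1_3 = 284, y1_3 = 84, x2_4 = 264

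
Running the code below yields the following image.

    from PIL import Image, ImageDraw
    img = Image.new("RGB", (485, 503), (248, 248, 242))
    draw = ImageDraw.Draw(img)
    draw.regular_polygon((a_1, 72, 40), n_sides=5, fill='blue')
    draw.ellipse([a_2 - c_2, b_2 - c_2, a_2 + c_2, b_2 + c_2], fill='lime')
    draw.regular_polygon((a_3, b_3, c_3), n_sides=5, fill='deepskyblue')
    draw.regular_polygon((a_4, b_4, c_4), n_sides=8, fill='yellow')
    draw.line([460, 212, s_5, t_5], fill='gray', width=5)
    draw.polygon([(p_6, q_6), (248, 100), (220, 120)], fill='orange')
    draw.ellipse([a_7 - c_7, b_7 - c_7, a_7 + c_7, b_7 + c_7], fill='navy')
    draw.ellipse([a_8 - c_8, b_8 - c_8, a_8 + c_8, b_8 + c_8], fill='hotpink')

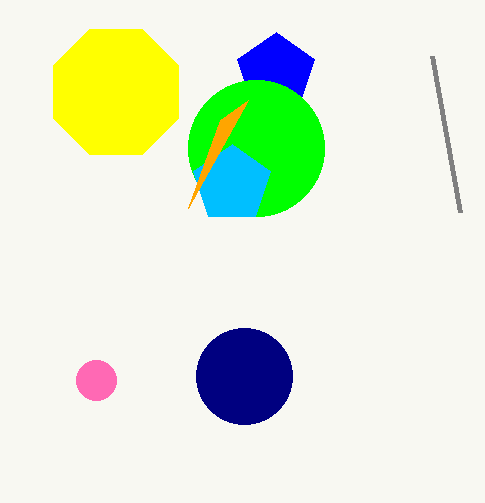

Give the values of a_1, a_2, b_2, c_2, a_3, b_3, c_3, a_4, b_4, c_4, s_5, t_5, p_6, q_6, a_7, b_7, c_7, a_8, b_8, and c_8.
a_1 = 276, a_2 = 256, b_2 = 148, c_2 = 68, a_3 = 232, b_3 = 184, c_3 = 40, a_4 = 116, b_4 = 92, c_4 = 68, s_5 = 432, t_5 = 56, p_6 = 188, q_6 = 208, a_7 = 244, b_7 = 376, c_7 = 48, a_8 = 96, b_8 = 380, c_8 = 20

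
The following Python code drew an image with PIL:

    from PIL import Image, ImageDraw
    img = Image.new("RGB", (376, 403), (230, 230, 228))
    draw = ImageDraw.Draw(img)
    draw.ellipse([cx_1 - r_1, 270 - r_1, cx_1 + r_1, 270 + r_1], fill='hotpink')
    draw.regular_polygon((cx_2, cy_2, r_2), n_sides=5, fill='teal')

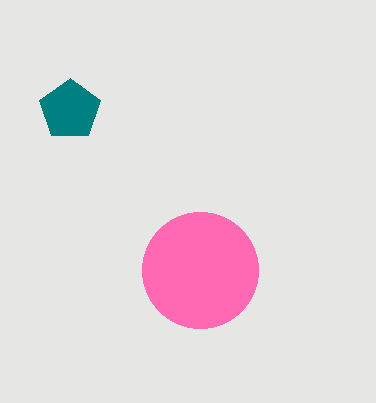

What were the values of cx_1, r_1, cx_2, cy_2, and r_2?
cx_1 = 200, r_1 = 58, cx_2 = 70, cy_2 = 110, r_2 = 32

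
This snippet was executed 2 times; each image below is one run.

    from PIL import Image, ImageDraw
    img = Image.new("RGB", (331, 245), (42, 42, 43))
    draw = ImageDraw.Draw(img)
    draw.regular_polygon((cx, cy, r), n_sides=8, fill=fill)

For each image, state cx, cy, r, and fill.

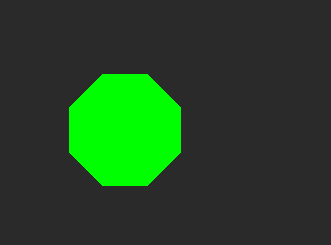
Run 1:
cx = 125
cy = 130
r = 60
fill = 'lime'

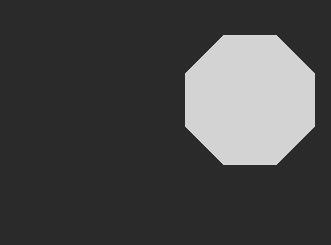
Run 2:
cx = 250; cy = 100; r = 70; fill = 'lightgray'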